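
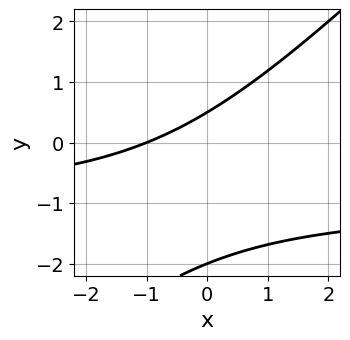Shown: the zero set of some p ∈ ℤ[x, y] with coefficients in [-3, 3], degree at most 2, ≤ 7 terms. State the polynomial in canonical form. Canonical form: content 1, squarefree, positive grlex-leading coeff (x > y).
2*x*y - 2*y^2 + 2*x - 3*y + 2

1. deg p = 2. No degree-1 curve has this shape.
2. Against the integer gridlines: it meets the x-axis at x = -1 (among the integer gridlines); it meets the y-axis at y = -2 (among the integer gridlines).
3. These observations pin down the coefficients.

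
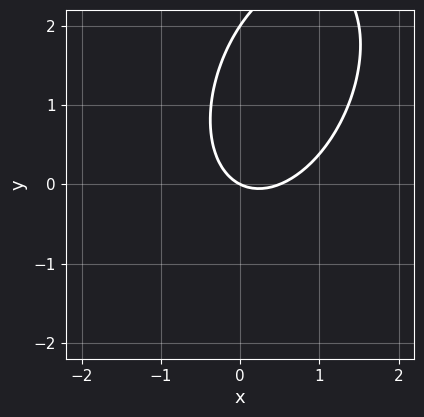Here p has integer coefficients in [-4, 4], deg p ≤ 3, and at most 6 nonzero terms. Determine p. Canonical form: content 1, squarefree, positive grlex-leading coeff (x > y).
1. Degree: no degree-1 curve has this shape, so deg p = 2.
2. From the visible intercepts: among the integer gridlines, it crosses the y-axis at y ∈ {0, 2}; it meets the x-axis at x = 0 (among the integer gridlines).
3. The integer polynomial consistent with all of this is the stated p.

2*x^2 - x*y + y^2 - x - 2*y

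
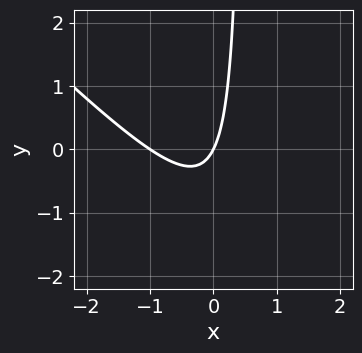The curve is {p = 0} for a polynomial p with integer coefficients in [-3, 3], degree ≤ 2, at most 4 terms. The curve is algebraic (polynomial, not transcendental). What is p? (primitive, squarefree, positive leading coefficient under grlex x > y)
2*x^2 + 2*x*y + 2*x - y

1. deg p = 2. A generic line meets the curve in up to 2 points.
2. Reading off the gridlines: the x-axis gridline crossings are at x ∈ {-1, 0}; it meets the y-axis at y = 0 (among the integer gridlines).
3. Together with the visible shape, these determine p as stated.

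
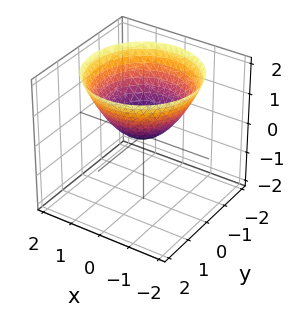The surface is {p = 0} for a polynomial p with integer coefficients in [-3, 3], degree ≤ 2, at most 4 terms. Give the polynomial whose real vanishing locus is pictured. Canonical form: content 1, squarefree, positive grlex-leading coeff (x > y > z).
2*x^2 + 2*y^2 - 3*z

deg p = 2. A paraboloid; a quadric.
By symmetry, every cross-section ⟂ z is a circle, so x, y appear only via x² + y².
From the axis intercepts and sections: it meets the z-axis at z = 0 (among the integer gridlines); a circular section at z = 2 has radius between 1 and 2; it crosses the y-axis at the gridline y = 0; it crosses the x-axis at the gridline x = 0.
Assembling these constraints gives the stated polynomial.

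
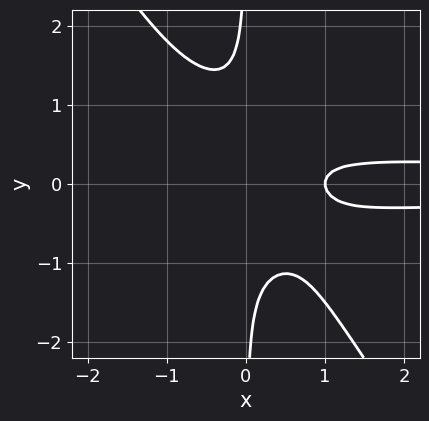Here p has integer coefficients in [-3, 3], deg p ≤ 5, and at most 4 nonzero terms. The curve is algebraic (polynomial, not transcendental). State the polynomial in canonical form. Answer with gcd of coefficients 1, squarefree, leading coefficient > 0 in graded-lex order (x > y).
3*x^2*y^2 + 2*x*y^3 - x + 1

Degree: the shape is more complex than any degree-3 curve, so deg p = 4.
Observable constraints: no y-intercept at any integer in the box; it crosses the x-axis at the gridline x = 1.
Together with the visible shape, these determine p as stated.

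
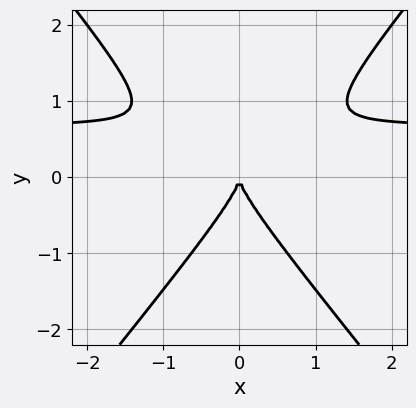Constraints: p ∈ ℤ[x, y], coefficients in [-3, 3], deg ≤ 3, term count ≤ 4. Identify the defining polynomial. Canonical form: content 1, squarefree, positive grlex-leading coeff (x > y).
First, deg p = 3.
Next, symmetries: the x ↦ −x reflection is a symmetry, so x appears only in even powers.
Then, from the visible intercepts: it crosses the y-axis at the gridline y = 0; it meets the x-axis at x = 0 (among the integer gridlines).
Finally, fitting integer coefficients to these (and the overall shape) gives p.

3*x^2*y - 2*y^3 - 2*x^2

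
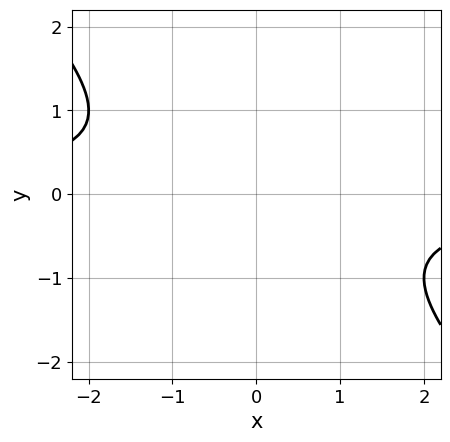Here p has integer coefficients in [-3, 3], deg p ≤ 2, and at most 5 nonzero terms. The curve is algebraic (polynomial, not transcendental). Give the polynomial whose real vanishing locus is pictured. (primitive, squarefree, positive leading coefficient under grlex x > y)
1. deg p = 2. A generic line meets the curve in up to 2 points.
2. Against the integer gridlines: it misses every integer gridline on the y-axis; no x-intercept at any integer in the box.
3. The integer polynomial consistent with all of this is the stated p.

x*y + y^2 + 1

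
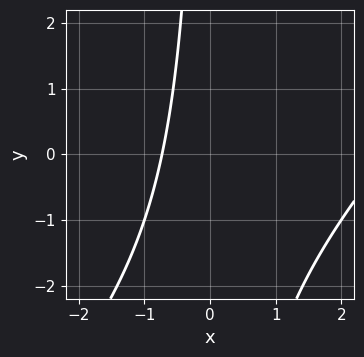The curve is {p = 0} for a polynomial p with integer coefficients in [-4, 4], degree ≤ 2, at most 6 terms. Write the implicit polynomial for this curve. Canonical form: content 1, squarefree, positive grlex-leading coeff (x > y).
The degree is 2 — a generic line meets the curve in up to 2 points.
From the axis intercepts and sections: no y-intercept at any integer in the box.
Putting this together gives p.

x^2 - x*y - 2*x - 2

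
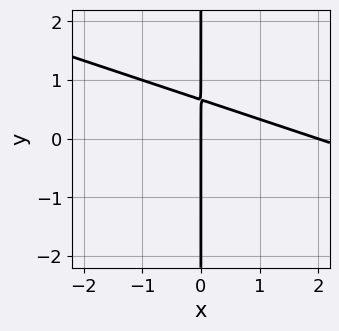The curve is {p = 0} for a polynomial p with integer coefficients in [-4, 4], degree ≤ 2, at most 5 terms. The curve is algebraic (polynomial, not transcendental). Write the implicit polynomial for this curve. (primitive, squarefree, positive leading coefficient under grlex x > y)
x^2 + 3*x*y - 2*x

(a) Degree: a generic line meets the curve in up to 2 points, so deg p = 2.
(b) Reading off the gridlines: the visible y-axis segment lies entirely on the curve; the x-axis gridline crossings are at x ∈ {0, 2}.
(c) Solving for integer coefficients yields p as stated.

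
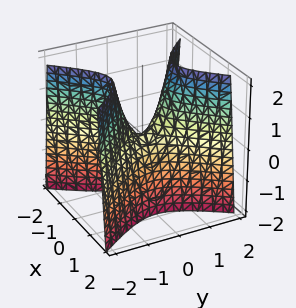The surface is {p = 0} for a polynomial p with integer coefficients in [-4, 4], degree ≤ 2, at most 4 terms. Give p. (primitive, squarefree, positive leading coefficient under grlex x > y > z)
3*x^2 - 2*y^2 + z

First, the degree is 2 — a saddle surface; a quadric.
Then, symmetries: the x ↦ −x reflection is a symmetry, so x appears only in even powers; the y ↦ −y reflection is a symmetry, so y appears only in even powers.
Next, from the axis intercepts and sections: it meets the z-axis at z = 0 (among the integer gridlines); one x-axis crossing is at x = 0.
Finally, matching integer coefficients to the picture gives p.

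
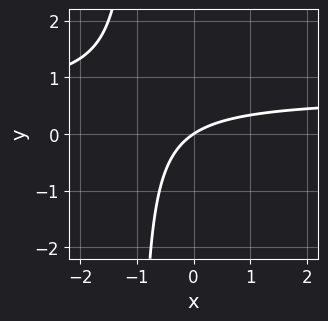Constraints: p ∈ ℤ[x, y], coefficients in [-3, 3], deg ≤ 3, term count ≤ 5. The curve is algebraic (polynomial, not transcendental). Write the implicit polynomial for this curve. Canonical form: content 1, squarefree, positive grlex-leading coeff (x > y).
3*x*y - 2*x + 3*y

1. Degree: a generic line meets the curve in up to 2 points, so deg p = 2.
2. From the visible intercepts: it meets the x-axis at x = 0 (among the integer gridlines); it meets the y-axis at y = 0 (among the integer gridlines).
3. Putting this together gives p.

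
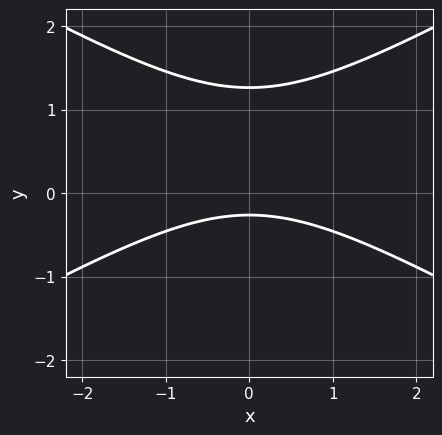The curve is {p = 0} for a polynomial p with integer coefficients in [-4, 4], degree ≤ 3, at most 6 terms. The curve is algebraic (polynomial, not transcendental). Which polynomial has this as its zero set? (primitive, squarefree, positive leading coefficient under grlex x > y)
1. Degree: the shape is more complex than any degree-1 curve, so deg p = 2.
2. Symmetries: the x ↦ −x reflection is a symmetry, so x appears only in even powers.
3. Reading off the gridlines: the curve avoids every integer x-axis point in the box.
4. Putting this together gives p.

x^2 - 3*y^2 + 3*y + 1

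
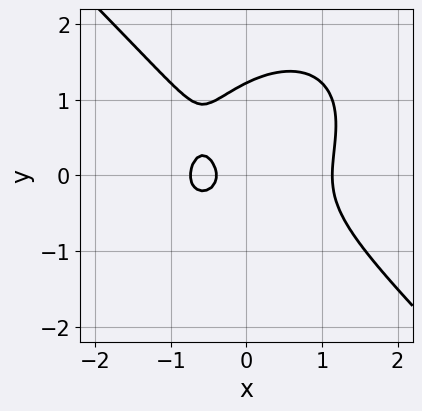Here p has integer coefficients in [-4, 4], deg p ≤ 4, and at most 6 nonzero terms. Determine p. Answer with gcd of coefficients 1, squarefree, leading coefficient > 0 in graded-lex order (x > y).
3*x^3 + 3*y^3 - 3*y^2 - 3*x - 1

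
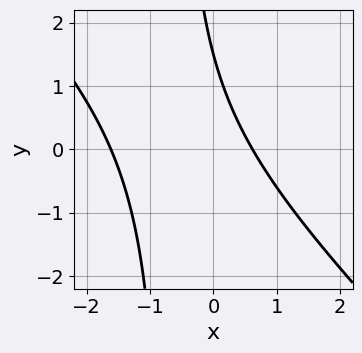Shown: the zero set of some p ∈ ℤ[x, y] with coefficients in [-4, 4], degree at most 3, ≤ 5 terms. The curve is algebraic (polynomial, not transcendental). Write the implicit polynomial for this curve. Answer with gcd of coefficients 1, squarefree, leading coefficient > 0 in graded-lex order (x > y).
3*x^2 + 3*x*y + 3*x + 2*y - 3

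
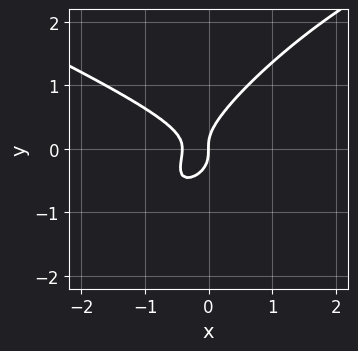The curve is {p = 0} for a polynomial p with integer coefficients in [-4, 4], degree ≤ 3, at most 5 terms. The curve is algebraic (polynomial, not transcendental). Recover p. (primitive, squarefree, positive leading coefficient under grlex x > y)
x^3 - 3*x*y^2 + 3*y^3 - 2*x^2 - x

(a) Degree: the shape is more complex than any degree-2 curve, so deg p = 3.
(b) Against the integer gridlines: it crosses the x-axis at the gridline x = 0; it meets the y-axis at y = 0 (among the integer gridlines).
(c) Fitting integer coefficients to these (and the overall shape) gives p.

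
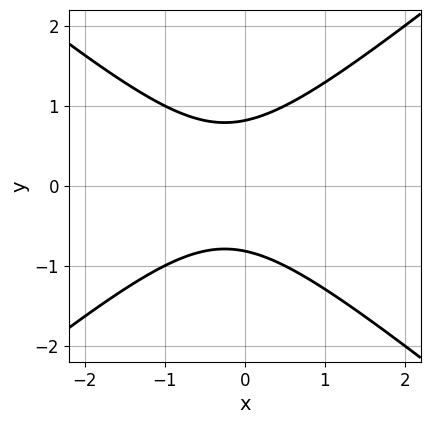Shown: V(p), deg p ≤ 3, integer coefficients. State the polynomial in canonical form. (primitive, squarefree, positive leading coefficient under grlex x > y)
2*x^2 - 3*y^2 + x + 2

Degree: no degree-1 curve has this shape, so deg p = 2.
Symmetries: the y ↦ −y reflection is a symmetry, so y appears only in even powers.
From the visible intercepts: the curve avoids every integer x-axis point in the box.
These observations pin down the coefficients.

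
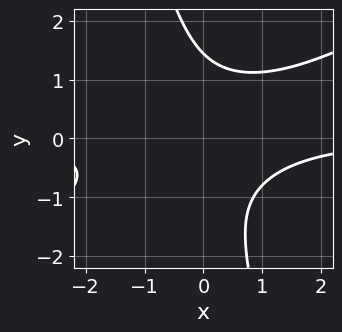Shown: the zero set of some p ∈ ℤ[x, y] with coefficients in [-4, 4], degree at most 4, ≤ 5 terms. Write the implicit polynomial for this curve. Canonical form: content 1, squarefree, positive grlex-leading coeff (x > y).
2*x^2*y - 3*x*y^2 - y^3 + 3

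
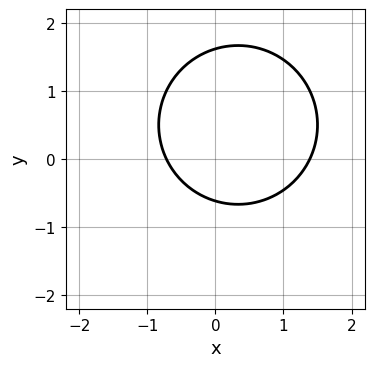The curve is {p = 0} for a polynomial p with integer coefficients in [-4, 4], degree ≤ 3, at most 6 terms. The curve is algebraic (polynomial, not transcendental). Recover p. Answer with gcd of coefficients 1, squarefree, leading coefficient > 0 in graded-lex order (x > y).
First, degree: a generic line meets the curve in up to 2 points, so deg p = 2.
Finally, matching integer coefficients to the picture gives p.

3*x^2 + 3*y^2 - 2*x - 3*y - 3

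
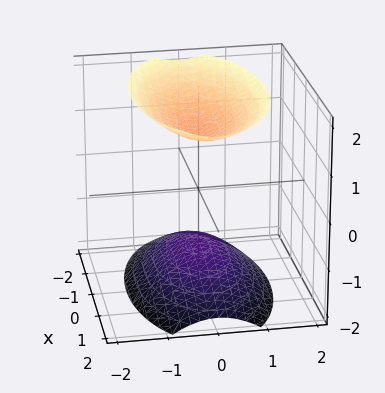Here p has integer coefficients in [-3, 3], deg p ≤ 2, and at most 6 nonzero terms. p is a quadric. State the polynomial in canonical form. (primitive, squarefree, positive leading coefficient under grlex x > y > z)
1. There are 2 components.
2. Degree: two separate bowl-shaped sheets opening away from each other; a quadric, so deg p = 2.
3. Symmetries: mirror symmetry x ↦ −x ⇒ only even powers of x; mirror symmetry z ↦ −z ⇒ only even powers of z; the y ↦ −y reflection is a symmetry, so y appears only in even powers.
4. From the visible intercepts: no y-intercept at any integer in the box; it misses every integer gridline on the x-axis.
5. Together with the visible shape, these determine p as stated.

x^2 + 3*y^2 - 2*z^2 + 3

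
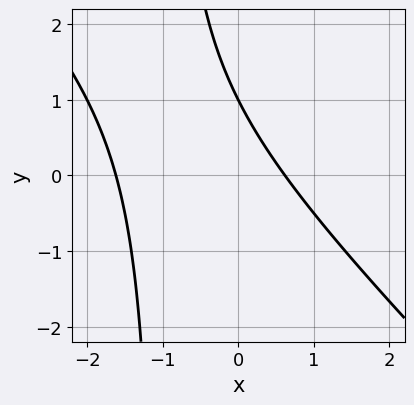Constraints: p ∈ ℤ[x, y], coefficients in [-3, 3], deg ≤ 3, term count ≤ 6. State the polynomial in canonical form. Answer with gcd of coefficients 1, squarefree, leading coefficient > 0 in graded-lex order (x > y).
x^2 + x*y + x + y - 1

1. Degree: a generic line meets the curve in up to 2 points, so deg p = 2.
2. From the visible intercepts: it crosses the y-axis at the gridline y = 1.
3. Fitting integer coefficients to these (and the overall shape) gives p.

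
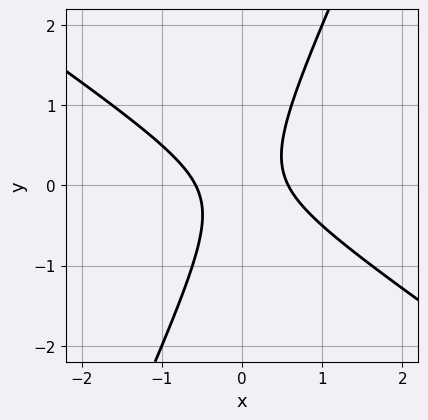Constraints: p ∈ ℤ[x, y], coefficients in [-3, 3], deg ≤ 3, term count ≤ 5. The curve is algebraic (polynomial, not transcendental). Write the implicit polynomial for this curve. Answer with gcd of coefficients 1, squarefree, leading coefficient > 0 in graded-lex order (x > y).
3*x^2 + 3*x*y - 2*y^2 - 1

1. The degree is 2 — no degree-1 curve has this shape.
2. Checking where it meets the axes: it misses every integer gridline on the y-axis.
3. Assembling these constraints gives the stated polynomial.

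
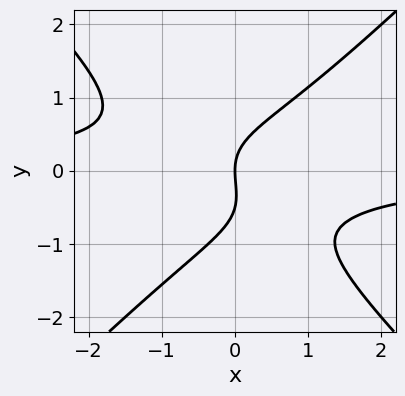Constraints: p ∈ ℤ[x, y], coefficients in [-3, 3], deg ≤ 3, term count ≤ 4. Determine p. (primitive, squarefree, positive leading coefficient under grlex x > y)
2*x^2*y - 2*y^3 - y^2 + 2*x

1. The degree is 3 — a generic line meets the curve in up to 3 points.
2. Against the integer gridlines: it crosses the x-axis at the gridline x = 0; it crosses the y-axis at the gridline y = 0.
3. The integer polynomial consistent with all of this is the stated p.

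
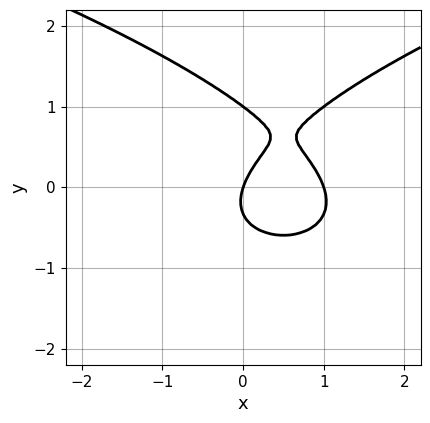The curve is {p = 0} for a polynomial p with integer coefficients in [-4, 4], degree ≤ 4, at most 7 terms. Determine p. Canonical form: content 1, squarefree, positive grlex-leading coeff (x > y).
3*y^3 - 3*x^2 - 2*y^2 + 3*x - y

First, degree: the shape is more complex than any degree-2 curve, so deg p = 3.
Then, against the integer gridlines: the y-axis gridline crossings are at y ∈ {0, 1}; among the integer gridlines, it crosses the x-axis at x ∈ {0, 1}.
Finally, these observations pin down the coefficients.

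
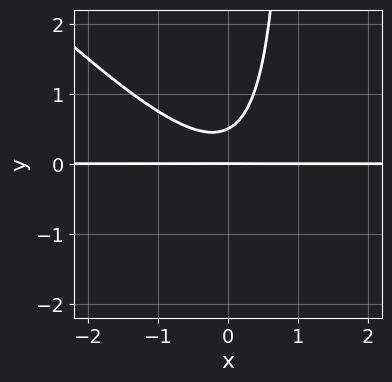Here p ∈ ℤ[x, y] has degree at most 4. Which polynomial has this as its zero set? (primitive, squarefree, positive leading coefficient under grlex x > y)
2*x^2*y + 2*x*y^2 - 2*y^2 + y

The degree is 3 — no degree-2 curve has this shape.
Checking where it meets the axes: the visible x-axis segment lies entirely on the curve; it crosses the y-axis at the gridline y = 0.
Together with the visible shape, these determine p as stated.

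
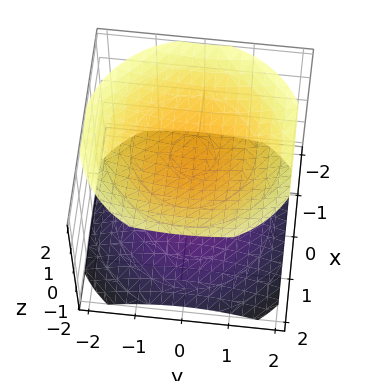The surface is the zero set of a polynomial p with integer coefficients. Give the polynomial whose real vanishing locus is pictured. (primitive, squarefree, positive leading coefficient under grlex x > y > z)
x^2 + y^2 - 2*z^2 + 3

I count 2 distinct pieces. They look like related sheets of one shape, so recover p as a whole.
Degree: two sheets facing apart; a quadric, so deg p = 2.
Symmetry: the surface is invariant under rotation about z: p = q(x² + y², z); it's symmetric under z → −z, forcing even powers of z.
Checking where it meets the axes: the surface avoids every integer x-axis point in the box; no y-intercept at any integer in the box.
Together with the visible shape, these determine p as stated.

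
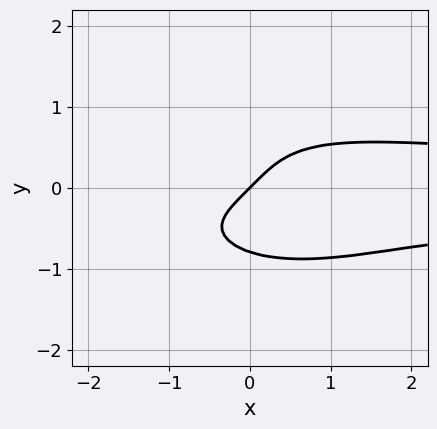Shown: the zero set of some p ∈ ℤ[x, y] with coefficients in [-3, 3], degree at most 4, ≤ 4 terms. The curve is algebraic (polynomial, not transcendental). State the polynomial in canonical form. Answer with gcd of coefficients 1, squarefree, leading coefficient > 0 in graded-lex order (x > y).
(a) deg p = 4. No degree-3 curve has this shape.
(b) From the axis intercepts and sections: it crosses the x-axis at the gridline x = 0; it crosses the y-axis at the gridline y = 0.
(c) These observations pin down the coefficients.

x^2*y^2 + 2*y^4 - x + y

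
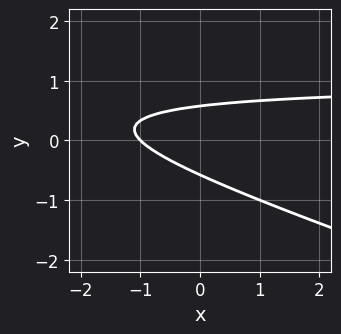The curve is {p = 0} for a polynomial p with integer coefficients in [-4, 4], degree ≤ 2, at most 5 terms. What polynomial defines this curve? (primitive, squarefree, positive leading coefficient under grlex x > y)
x*y + 3*y^2 - x - 1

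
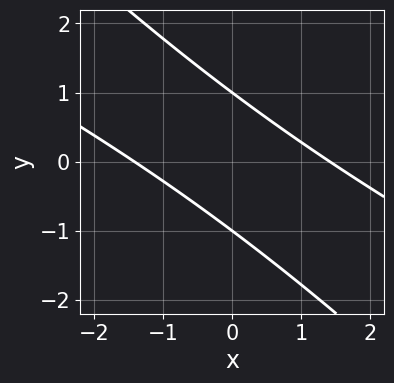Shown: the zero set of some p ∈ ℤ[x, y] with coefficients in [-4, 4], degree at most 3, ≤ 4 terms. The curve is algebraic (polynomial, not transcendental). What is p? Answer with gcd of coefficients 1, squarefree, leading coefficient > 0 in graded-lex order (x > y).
x^2 + 3*x*y + 2*y^2 - 2

First, degree: a generic line meets the curve in up to 2 points, so deg p = 2.
Next, reading off the gridlines: the y-axis gridline crossings are at y ∈ {-1, 1}.
Finally, putting this together gives p.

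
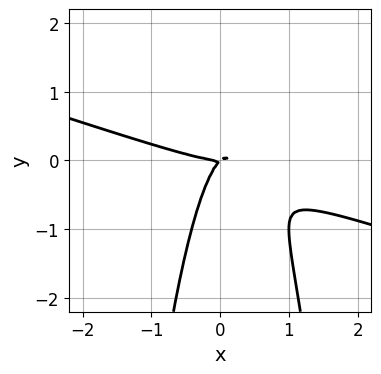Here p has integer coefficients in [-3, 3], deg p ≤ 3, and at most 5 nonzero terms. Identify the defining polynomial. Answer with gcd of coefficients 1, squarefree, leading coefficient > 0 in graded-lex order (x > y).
First, deg p = 3. The shape is more complex than any degree-2 curve.
Then, checking where it meets the axes: it crosses the y-axis at the gridline y = 0; one x-axis crossing is at x = 0.
Finally, together with the visible shape, these determine p as stated.

x^3 + 3*x^2*y - x*y + y^2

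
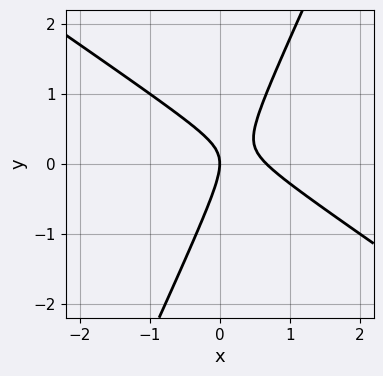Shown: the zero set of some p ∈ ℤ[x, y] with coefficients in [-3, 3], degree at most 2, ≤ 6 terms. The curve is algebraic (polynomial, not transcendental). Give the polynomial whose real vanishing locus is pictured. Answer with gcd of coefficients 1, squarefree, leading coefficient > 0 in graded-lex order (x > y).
3*x^2 + 3*x*y - 2*y^2 - 2*x

deg p = 2. A generic line meets the curve in up to 2 points.
Reading off the gridlines: it meets the x-axis at x = 0 (among the integer gridlines); it crosses the y-axis at the gridline y = 0.
Matching integer coefficients to the picture gives p.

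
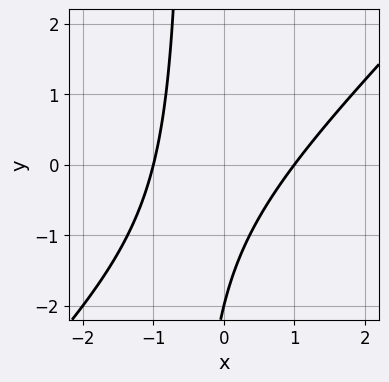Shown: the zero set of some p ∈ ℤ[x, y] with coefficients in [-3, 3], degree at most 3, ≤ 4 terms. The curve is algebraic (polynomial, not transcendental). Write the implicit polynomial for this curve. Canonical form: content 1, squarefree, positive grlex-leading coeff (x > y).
2*x^2 - 2*x*y - y - 2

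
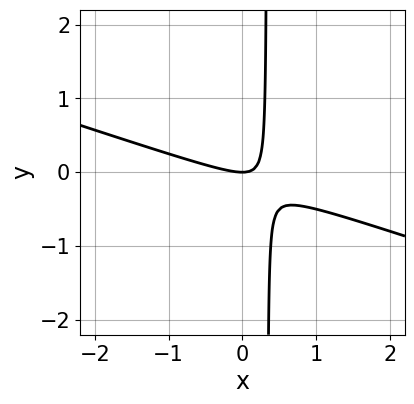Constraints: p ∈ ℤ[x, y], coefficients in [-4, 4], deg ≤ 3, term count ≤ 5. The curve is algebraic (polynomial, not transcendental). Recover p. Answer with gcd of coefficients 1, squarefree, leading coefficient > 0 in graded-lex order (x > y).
x^2 + 3*x*y - y

First, degree: no degree-1 curve has this shape, so deg p = 2.
Then, observable constraints: it crosses the x-axis at the gridline x = 0; it meets the y-axis at y = 0 (among the integer gridlines).
Finally, fitting integer coefficients to these (and the overall shape) gives p.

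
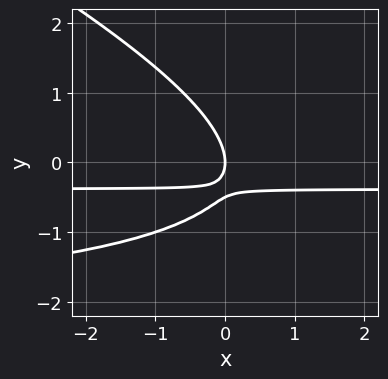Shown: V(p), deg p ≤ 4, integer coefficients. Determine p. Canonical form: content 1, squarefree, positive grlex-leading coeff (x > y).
x*y^2 + 2*y^3 + 3*x*y + y^2 + x

deg p = 3. No degree-2 curve has this shape.
Reading off the gridlines: it meets the x-axis at x = 0 (among the integer gridlines); it crosses the y-axis at the gridline y = 0.
The integer polynomial consistent with all of this is the stated p.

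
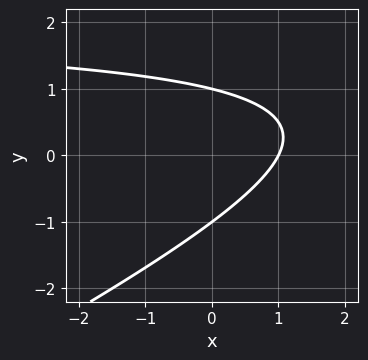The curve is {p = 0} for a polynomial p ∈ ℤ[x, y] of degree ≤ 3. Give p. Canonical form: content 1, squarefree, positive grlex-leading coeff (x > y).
(a) Degree: a generic line meets the curve in up to 2 points, so deg p = 2.
(b) Checking where it meets the axes: one x-axis crossing is at x = 1; the y-axis gridline crossings are at y ∈ {-1, 1}.
(c) Matching integer coefficients to the picture gives p.

x*y - 2*y^2 - 2*x + 2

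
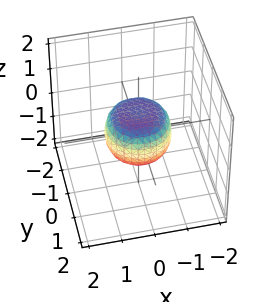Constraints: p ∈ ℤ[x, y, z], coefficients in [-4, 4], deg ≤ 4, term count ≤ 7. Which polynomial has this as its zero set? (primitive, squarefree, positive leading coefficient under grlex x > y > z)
(a) Degree: no degree-3 surface has this shape, so deg p = 4.
(b) Symmetry: the surface is invariant under rotation about z: p = q(x² + y², z).
(c) Reading off the gridlines: among the integer gridlines, it crosses the x-axis at x ∈ {-1, 1}; among the integer gridlines, it crosses the y-axis at y ∈ {-1, 1}; a circular section at z = 0 has radius exactly 1.
(d) Matching integer coefficients to the picture gives p.

2*x^4 + 4*x^2*y^2 + 2*y^4 - x^2 - y^2 + 2*z^2 - 1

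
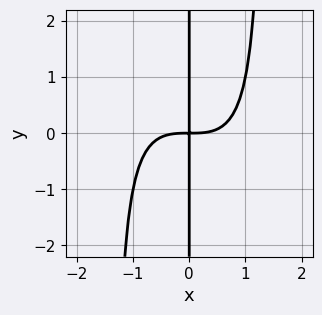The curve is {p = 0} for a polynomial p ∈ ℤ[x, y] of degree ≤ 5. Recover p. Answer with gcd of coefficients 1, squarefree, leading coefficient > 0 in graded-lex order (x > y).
x^4 + x^3*y - 2*x*y

First, degree: no degree-3 curve has this shape, so deg p = 4.
Then, against the integer gridlines: the visible y-axis segment lies entirely on the curve.
Finally, matching integer coefficients to the picture gives p.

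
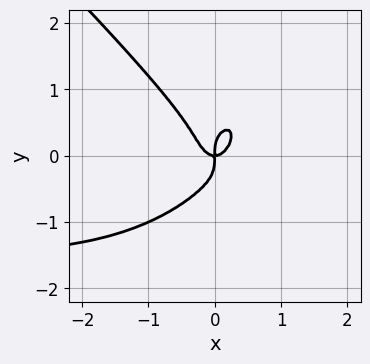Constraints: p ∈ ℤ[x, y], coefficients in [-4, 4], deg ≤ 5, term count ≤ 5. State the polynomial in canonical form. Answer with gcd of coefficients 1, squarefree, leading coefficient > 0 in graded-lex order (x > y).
(a) Degree: a generic line meets the curve in up to 4 points, so deg p = 4.
(b) Reading off the gridlines: one x-axis crossing is at x = 0; one y-axis crossing is at y = 0.
(c) The integer polynomial consistent with all of this is the stated p.

2*x^3*y + 2*y^4 + 3*x^3 - x*y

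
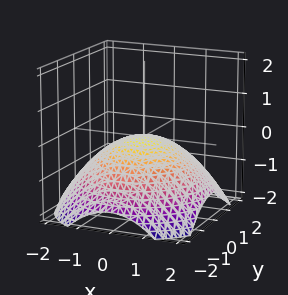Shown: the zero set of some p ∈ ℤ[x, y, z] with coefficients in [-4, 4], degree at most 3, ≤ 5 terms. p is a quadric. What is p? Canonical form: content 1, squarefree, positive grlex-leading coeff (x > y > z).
1. Degree: a paraboloid; a quadric, so deg p = 2.
2. Symmetries: the surface is invariant under rotation about z: p = q(x² + y², z).
3. Observable constraints: it meets the z-axis at z = 0 (among the integer gridlines); it meets the y-axis at y = 0 (among the integer gridlines).
4. Together with the visible shape, these determine p as stated.

x^2 + y^2 + 3*z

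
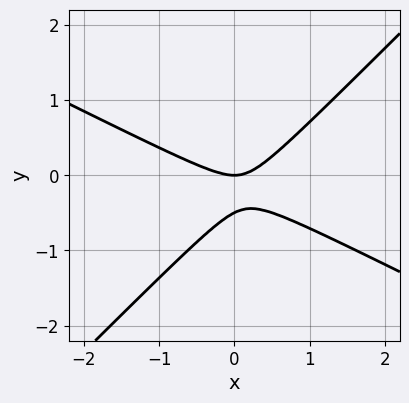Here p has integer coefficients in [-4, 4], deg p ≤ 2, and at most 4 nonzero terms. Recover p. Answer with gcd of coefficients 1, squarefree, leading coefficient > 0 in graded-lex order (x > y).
x^2 + x*y - 2*y^2 - y

Degree: a generic line meets the curve in up to 2 points, so deg p = 2.
Against the integer gridlines: one y-axis crossing is at y = 0; one x-axis crossing is at x = 0.
Solving for integer coefficients yields p as stated.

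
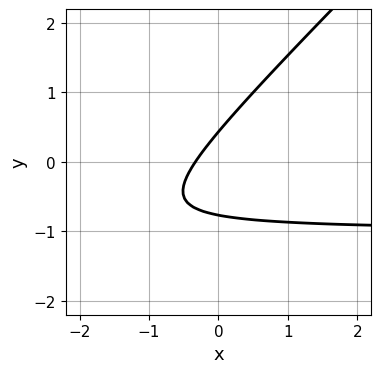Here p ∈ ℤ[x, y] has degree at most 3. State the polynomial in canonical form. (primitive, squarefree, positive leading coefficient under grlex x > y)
1. Degree: the shape is more complex than any degree-1 curve, so deg p = 2.
2. The integer polynomial consistent with all of this is the stated p.

3*x*y - 3*y^2 + 3*x - y + 1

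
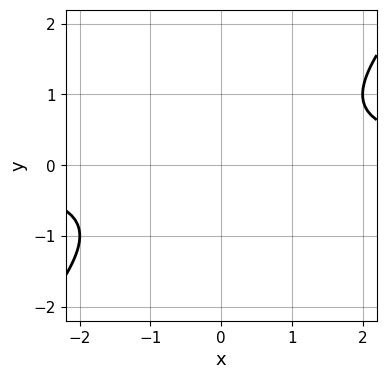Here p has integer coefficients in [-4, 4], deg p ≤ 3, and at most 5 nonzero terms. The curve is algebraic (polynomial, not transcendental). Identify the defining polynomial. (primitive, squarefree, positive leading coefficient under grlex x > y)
First, deg p = 2. The shape is more complex than any degree-1 curve.
Then, from the axis intercepts and sections: no y-intercept at any integer in the box; the curve avoids every integer x-axis point in the box.
Finally, the integer polynomial consistent with all of this is the stated p.

x*y - y^2 - 1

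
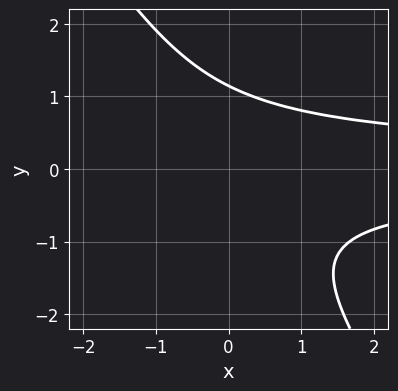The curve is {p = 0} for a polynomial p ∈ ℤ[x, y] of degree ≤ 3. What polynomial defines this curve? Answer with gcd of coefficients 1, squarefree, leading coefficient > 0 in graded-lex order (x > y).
3*x*y^2 + 2*y^3 - 3

Degree: the shape is more complex than any degree-2 curve, so deg p = 3.
Checking where it meets the axes: the curve avoids every integer x-axis point in the box.
Putting this together gives p.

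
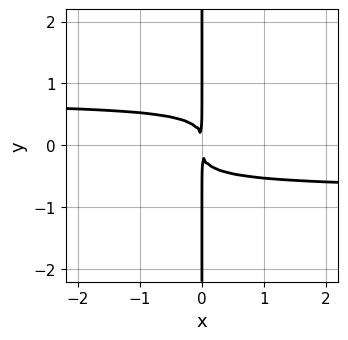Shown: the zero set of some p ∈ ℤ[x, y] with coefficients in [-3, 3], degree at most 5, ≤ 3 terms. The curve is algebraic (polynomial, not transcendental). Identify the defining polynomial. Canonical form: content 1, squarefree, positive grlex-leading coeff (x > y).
(a) The degree is 4 — a generic line meets the curve in up to 4 points.
(b) From the visible intercepts: every point of the y-axis in the box is on the curve.
(c) The integer polynomial consistent with all of this is the stated p.

2*x^2*y^2 - 3*x*y^3 - x^2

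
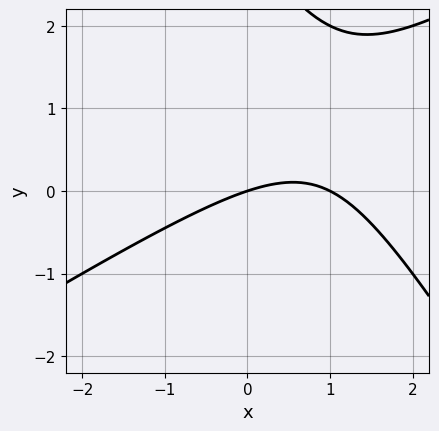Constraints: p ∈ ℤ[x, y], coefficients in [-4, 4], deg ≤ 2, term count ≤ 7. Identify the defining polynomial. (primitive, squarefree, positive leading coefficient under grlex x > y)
1. The degree is 2 — no degree-1 curve has this shape.
2. Against the integer gridlines: it meets the y-axis at y = 0 (among the integer gridlines); the x-axis gridline crossings are at x ∈ {0, 1}.
3. Solving for integer coefficients yields p as stated.

x^2 - x*y - y^2 - x + 3*y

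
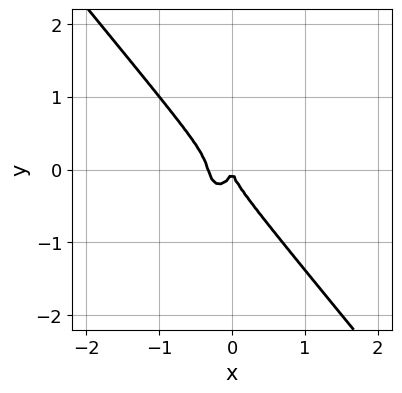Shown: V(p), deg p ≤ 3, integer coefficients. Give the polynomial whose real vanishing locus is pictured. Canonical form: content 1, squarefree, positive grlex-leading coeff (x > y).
3*x^3 + x^2*y + y^3 + x^2

deg p = 3. A generic line meets the curve in up to 3 points.
From the axis intercepts and sections: it meets the y-axis at y = 0 (among the integer gridlines); one x-axis crossing is at x = 0.
These observations pin down the coefficients.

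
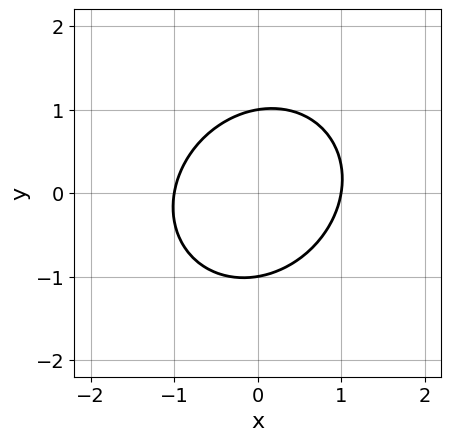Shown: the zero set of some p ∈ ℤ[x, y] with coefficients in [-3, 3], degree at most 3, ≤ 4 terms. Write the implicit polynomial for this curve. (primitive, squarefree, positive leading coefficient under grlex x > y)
The degree is 2 — no degree-1 curve has this shape.
Against the integer gridlines: the x-axis gridline crossings are at x ∈ {-1, 1}; the y-axis gridline crossings are at y ∈ {-1, 1}.
Together with the visible shape, these determine p as stated.

3*x^2 - x*y + 3*y^2 - 3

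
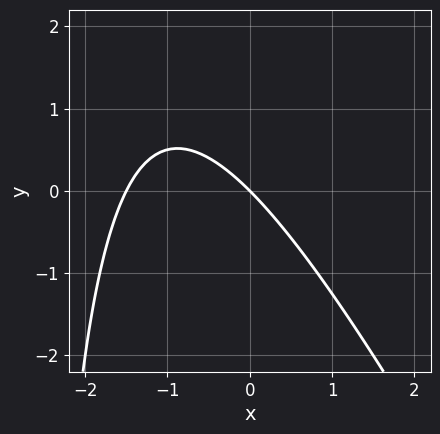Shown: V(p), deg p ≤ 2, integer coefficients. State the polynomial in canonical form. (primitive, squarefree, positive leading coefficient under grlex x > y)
(a) deg p = 2. No degree-1 curve has this shape.
(b) Observable constraints: it crosses the y-axis at the gridline y = 0; one x-axis crossing is at x = 0.
(c) Solving for integer coefficients yields p as stated.

2*x^2 + x*y + 3*x + 3*y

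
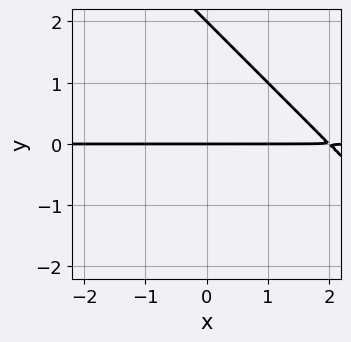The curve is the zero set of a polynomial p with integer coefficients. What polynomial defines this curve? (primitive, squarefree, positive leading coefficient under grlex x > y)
1. deg p = 2.
2. Checking where it meets the axes: among the integer gridlines, it crosses the y-axis at y ∈ {0, 2}; the visible x-axis segment lies entirely on the curve.
3. Solving for integer coefficients yields p as stated.

x*y + y^2 - 2*y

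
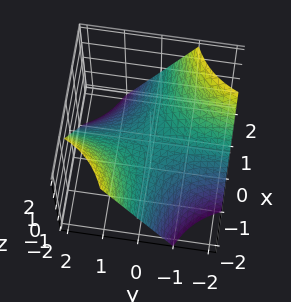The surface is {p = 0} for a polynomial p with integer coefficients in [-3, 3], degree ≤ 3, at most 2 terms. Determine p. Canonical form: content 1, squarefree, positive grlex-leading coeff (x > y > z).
x*y + z

(a) Degree: a hyperbolic paraboloid; a quadric, so deg p = 2.
(b) From the axis intercepts and sections: one z-axis crossing is at z = 0; the visible y-axis segment lies entirely on the surface.
(c) Solving for integer coefficients yields p as stated.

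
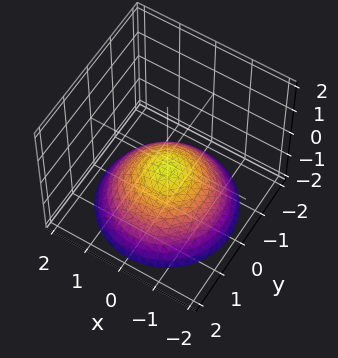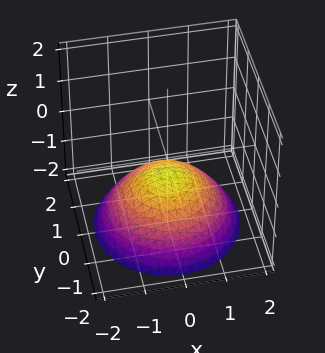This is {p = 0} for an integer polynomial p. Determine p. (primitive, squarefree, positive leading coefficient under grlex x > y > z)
x^2 + y^2 + 2*z + 1

First, degree: no degree-1 surface has this shape, so deg p = 2.
Then, symmetries: every cross-section ⟂ z is a circle, so x, y appear only via x² + y².
Then, checking where it meets the axes: the surface avoids every integer y-axis point in the box; no x-intercept at any integer in the box; a circular section at z = -2 has radius between 1 and 2.
Finally, these observations pin down the coefficients.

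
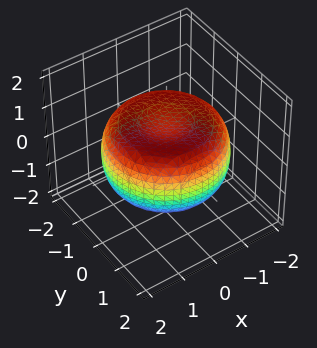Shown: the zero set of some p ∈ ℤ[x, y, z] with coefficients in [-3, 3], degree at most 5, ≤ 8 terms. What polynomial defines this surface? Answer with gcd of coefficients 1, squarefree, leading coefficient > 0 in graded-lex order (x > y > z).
The degree is 4 — no degree-3 surface has this shape.
Symmetries: the surface is invariant under rotation about z: p = q(x² + y², z).
Observable constraints: a circular section at z = -1 has radius exactly 1.
These observations pin down the coefficients.

x^4 + 2*x^2*y^2 + y^4 - 2*x^2 - 2*y^2 + 3*z^2 - 2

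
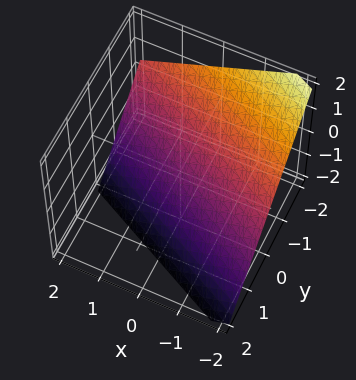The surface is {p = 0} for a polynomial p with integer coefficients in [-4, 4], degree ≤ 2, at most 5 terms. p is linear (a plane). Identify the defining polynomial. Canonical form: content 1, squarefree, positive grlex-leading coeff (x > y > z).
1. The degree is 1 — every cross-section is a straight line — this is a plane.
2. Against the integer gridlines: it crosses the y-axis at the gridline y = -1; it meets the z-axis at z = -1 (among the integer gridlines).
3. The integer polynomial consistent with all of this is the stated p.

x + 2*y + 2*z + 2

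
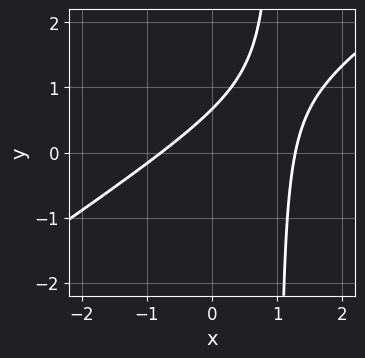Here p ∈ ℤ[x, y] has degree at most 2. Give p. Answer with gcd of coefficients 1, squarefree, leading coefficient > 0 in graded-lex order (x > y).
(a) The degree is 2 — a generic line meets the curve in up to 2 points.
(b) Matching integer coefficients to the picture gives p.

2*x^2 - 3*x*y - x + 3*y - 2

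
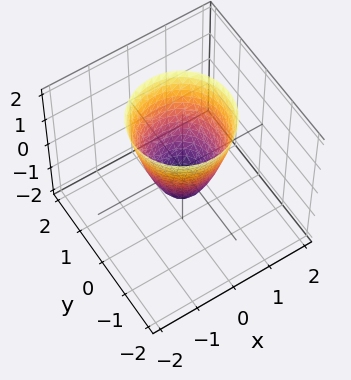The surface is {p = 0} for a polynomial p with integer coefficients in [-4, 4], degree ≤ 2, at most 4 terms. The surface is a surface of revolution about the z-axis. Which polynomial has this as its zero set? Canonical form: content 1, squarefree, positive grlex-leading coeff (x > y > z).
2*x^2 + 2*y^2 - z - 1

(a) The degree is 2 — no degree-1 surface has this shape.
(b) Symmetries: rotational symmetry about the z-axis ⇒ p depends on x, y only through x² + y².
(c) Reading off the gridlines: it crosses the z-axis at the gridline z = -1; a circular section at z = 1 has radius exactly 1.
(d) Putting this together gives p.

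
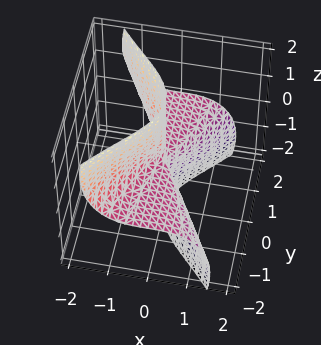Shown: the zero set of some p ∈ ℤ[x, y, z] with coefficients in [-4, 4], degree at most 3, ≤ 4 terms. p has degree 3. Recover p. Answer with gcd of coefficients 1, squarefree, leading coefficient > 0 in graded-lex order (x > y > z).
First, degree: no degree-2 surface has this shape, so deg p = 3.
Then, from the axis intercepts and sections: the visible y-axis segment lies entirely on the surface; every point of the z-axis in the box is on the surface; it meets the x-axis at x = 0 (among the integer gridlines).
Finally, matching integer coefficients to the picture gives p.

x^3 + x*z^2 + y^2*z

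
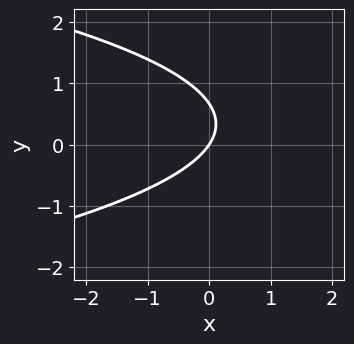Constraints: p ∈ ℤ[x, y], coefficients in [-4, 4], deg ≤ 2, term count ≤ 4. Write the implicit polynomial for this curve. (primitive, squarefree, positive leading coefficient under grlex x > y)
3*y^2 + 3*x - 2*y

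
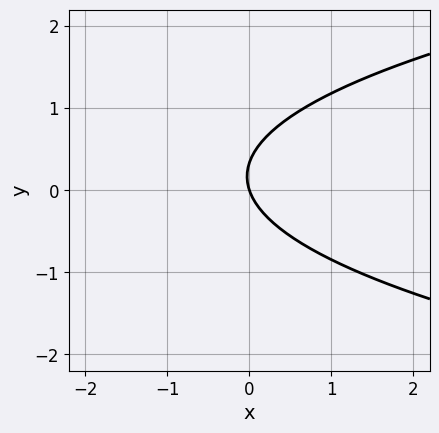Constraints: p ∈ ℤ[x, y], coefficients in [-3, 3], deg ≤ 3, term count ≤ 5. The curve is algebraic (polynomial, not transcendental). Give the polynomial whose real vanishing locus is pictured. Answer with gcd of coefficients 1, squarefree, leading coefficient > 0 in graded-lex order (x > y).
3*y^2 - 3*x - y

(a) Degree: no degree-1 curve has this shape, so deg p = 2.
(b) Reading off the gridlines: it crosses the x-axis at the gridline x = 0; it crosses the y-axis at the gridline y = 0.
(c) These observations pin down the coefficients.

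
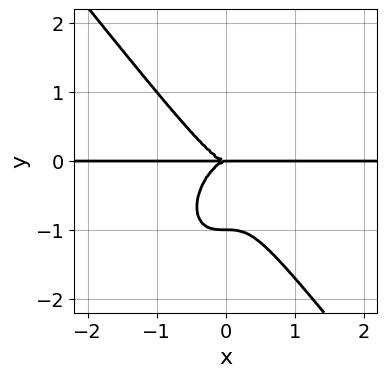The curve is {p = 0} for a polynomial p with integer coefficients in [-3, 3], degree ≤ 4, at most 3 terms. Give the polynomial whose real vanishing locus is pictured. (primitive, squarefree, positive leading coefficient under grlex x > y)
2*x^3*y + y^4 + y^3

(a) deg p = 4.
(b) From the visible intercepts: the y-axis gridline crossings are at y ∈ {-1, 0}; the visible x-axis segment lies entirely on the curve.
(c) These observations pin down the coefficients.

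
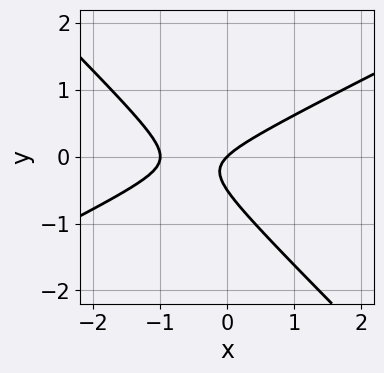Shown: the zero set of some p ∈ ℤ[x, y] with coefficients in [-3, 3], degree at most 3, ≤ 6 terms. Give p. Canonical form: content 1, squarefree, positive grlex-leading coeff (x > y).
x^2 - x*y - 2*y^2 + x - y

(a) Degree: no degree-1 curve has this shape, so deg p = 2.
(b) Observable constraints: the x-axis gridline crossings are at x ∈ {-1, 0}; one y-axis crossing is at y = 0.
(c) Together with the visible shape, these determine p as stated.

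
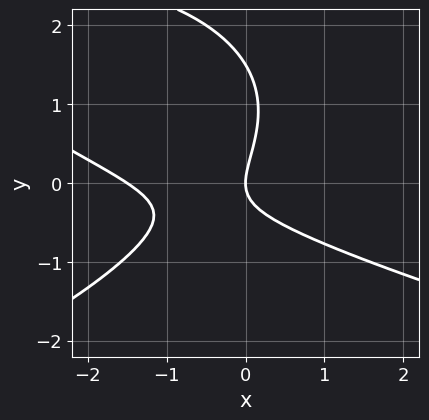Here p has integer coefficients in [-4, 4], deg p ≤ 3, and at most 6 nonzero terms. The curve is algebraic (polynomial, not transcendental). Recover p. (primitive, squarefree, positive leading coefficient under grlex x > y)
2*y^3 + 2*x^2 + 3*x*y - 3*y^2 + 3*x

The degree is 3 — the shape is more complex than any degree-2 curve.
Checking where it meets the axes: it crosses the y-axis at the gridline y = 0; it crosses the x-axis at the gridline x = 0.
Assembling these constraints gives the stated polynomial.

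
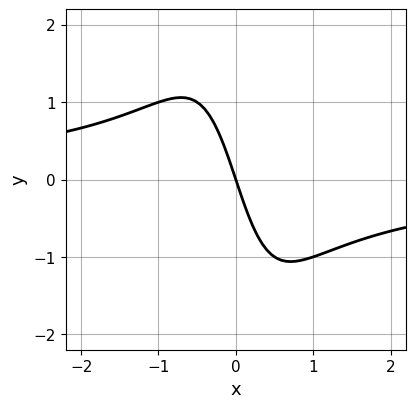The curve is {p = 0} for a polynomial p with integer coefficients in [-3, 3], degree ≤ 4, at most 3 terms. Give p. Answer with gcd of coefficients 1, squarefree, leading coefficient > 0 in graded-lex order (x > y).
2*x^2*y + 3*x + y

The degree is 3 — no degree-2 curve has this shape.
Against the integer gridlines: it crosses the x-axis at the gridline x = 0; one y-axis crossing is at y = 0.
These observations pin down the coefficients.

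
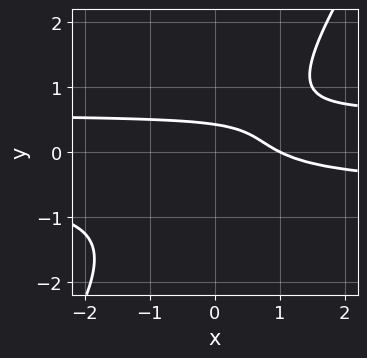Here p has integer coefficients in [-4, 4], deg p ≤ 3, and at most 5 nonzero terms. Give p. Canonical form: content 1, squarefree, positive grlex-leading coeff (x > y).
3*x*y^2 - 2*y^3 - x - 2*y + 1

(a) deg p = 3. No degree-2 curve has this shape.
(b) Checking where it meets the axes: it meets the x-axis at x = 1 (among the integer gridlines).
(c) These observations pin down the coefficients.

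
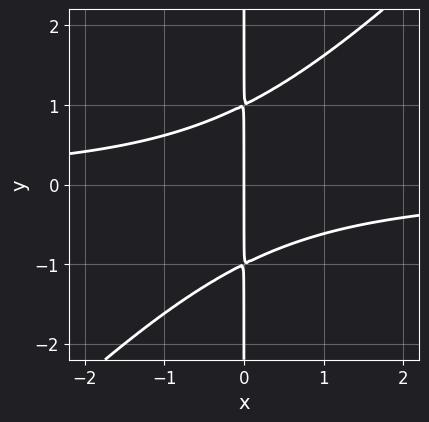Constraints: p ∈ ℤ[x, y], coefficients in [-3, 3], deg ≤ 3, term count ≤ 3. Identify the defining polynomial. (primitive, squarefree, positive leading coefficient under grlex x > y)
1. Degree: a generic line meets the curve in up to 3 points, so deg p = 3.
2. From the visible intercepts: one x-axis crossing is at x = 0; the visible y-axis segment lies entirely on the curve.
3. Together with the visible shape, these determine p as stated.

x^2*y - x*y^2 + x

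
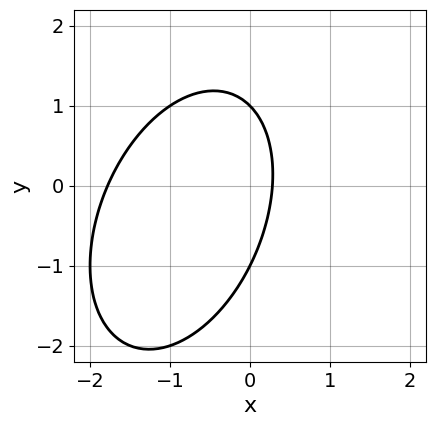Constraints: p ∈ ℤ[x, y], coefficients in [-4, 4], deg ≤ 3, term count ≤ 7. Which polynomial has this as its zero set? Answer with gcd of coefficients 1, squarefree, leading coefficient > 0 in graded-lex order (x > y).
Degree: no degree-1 curve has this shape, so deg p = 2.
Reading off the gridlines: the y-axis gridline crossings are at y ∈ {-1, 1}.
Putting this together gives p.

2*x^2 - x*y + y^2 + 3*x - 1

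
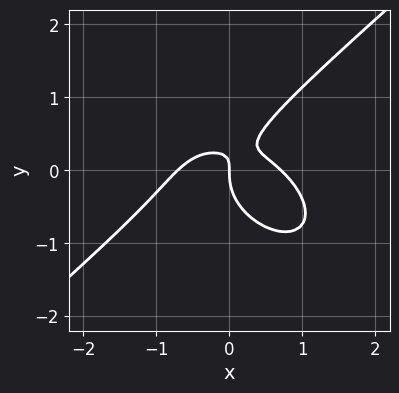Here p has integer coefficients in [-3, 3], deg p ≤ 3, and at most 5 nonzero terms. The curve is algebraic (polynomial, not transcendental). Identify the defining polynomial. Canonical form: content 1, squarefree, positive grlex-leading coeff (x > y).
First, degree: no degree-2 curve has this shape, so deg p = 3.
Next, observable constraints: it meets the x-axis at x = 0 (among the integer gridlines); it crosses the y-axis at the gridline y = 0.
Finally, solving for integer coefficients yields p as stated.

2*x^3 - 3*y^3 + 3*x*y - x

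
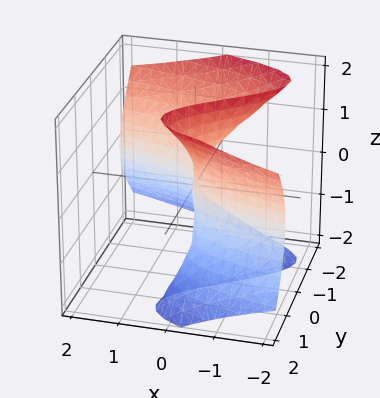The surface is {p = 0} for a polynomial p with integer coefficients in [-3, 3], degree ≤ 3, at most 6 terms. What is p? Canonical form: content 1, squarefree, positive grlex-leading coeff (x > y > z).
(a) deg p = 3.
(b) Against the integer gridlines: it crosses the z-axis at the gridline z = 0; it meets the y-axis at y = 0 (among the integer gridlines); it crosses the x-axis at the gridline x = 0.
(c) These observations pin down the coefficients.

x*z^2 + 2*y^3 - 2*y*z^2 + z^2 + 2*x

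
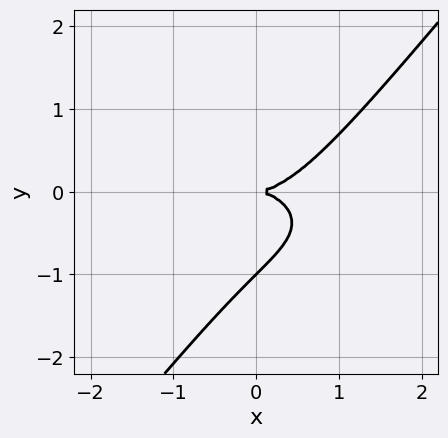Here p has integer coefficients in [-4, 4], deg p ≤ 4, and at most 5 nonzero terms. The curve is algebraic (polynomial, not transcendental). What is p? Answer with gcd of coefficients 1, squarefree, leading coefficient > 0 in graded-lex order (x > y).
x^3 + 3*x*y^2 - 3*y^3 - 3*y^2

(a) The degree is 3 — a generic line meets the curve in up to 3 points.
(b) Reading off the gridlines: it meets the x-axis at x = 0 (among the integer gridlines); among the integer gridlines, it crosses the y-axis at y ∈ {-1, 0}.
(c) These observations pin down the coefficients.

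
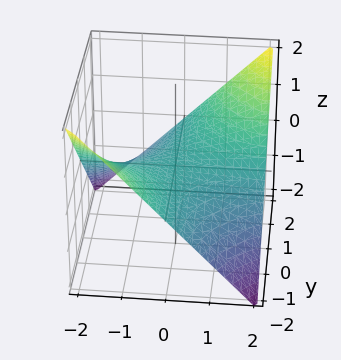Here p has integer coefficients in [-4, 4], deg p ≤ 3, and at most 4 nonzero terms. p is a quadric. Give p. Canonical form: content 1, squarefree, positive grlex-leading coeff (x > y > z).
x*y - 2*z

(a) The degree is 2 — a hyperbolic paraboloid; a quadric.
(b) From the visible intercepts: it meets the z-axis at z = 0 (among the integer gridlines); the visible y-axis segment lies entirely on the surface.
(c) Fitting integer coefficients to these (and the overall shape) gives p. Check: (1, 0, 0) on the x-axis lies on the surface, and p(1, 0, 0) = 0. ✓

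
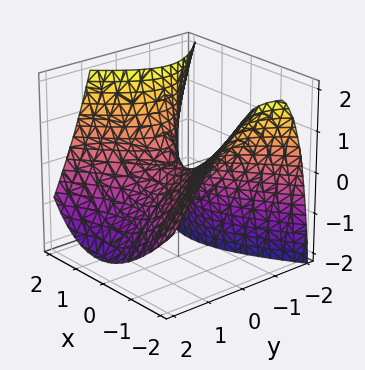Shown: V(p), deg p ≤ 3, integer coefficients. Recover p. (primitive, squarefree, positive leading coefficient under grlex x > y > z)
1. deg p = 2. No degree-1 surface has this shape.
2. Checking where it meets the axes: it crosses the z-axis at the gridline z = 0; it crosses the x-axis at the gridline x = 0.
3. Fitting integer coefficients to these (and the overall shape) gives p.

2*x^2 + x*z - 3*y^2 - 2*y*z - 3*z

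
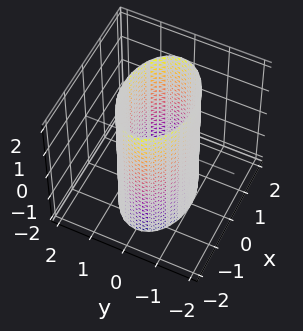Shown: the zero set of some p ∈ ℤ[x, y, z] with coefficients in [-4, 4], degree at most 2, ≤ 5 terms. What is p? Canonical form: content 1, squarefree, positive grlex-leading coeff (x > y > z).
x^2 + 2*y^2 - 2

First, deg p = 2. Constant cross-section along one axis; a quadric.
Next, symmetries: mirror symmetry x ↦ −x ⇒ only even powers of x; it's symmetric under z → −z, forcing even powers of z; the y ↦ −y reflection is a symmetry, so y appears only in even powers.
Then, against the integer gridlines: no z-intercept at any integer in the box; the y-axis gridline crossings are at y ∈ {-1, 1}.
Finally, matching integer coefficients to the picture gives p.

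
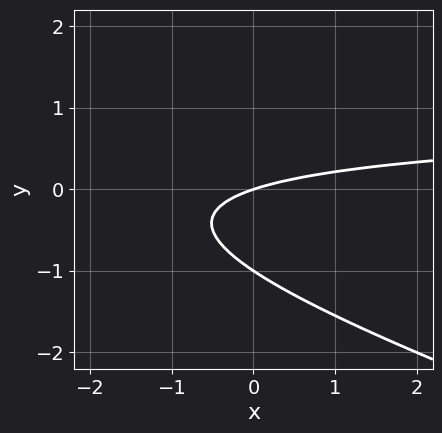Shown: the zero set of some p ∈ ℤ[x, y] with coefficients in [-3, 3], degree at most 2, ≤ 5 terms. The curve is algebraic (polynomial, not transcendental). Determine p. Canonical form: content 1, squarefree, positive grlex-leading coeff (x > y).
x*y + 3*y^2 - x + 3*y

(a) Degree: a generic line meets the curve in up to 2 points, so deg p = 2.
(b) Against the integer gridlines: among the integer gridlines, it crosses the y-axis at y ∈ {-1, 0}; it crosses the x-axis at the gridline x = 0.
(c) These observations pin down the coefficients.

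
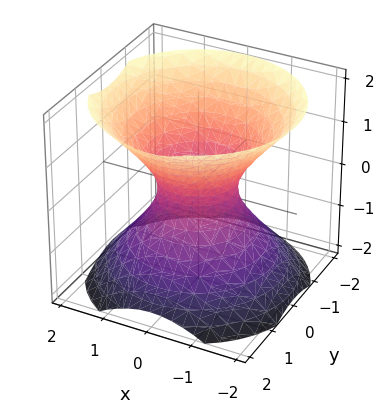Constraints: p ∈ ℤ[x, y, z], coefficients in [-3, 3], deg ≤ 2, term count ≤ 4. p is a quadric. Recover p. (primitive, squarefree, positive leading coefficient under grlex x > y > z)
(a) Degree: an hourglass — one-sheet hyperboloid; a quadric, so deg p = 2.
(b) Symmetries: rotational symmetry about the z-axis ⇒ p depends on x, y only through x² + y²; the z ↦ −z reflection is a symmetry, so z appears only in even powers.
(c) Observable constraints: a circular section at z = 1 has radius between 1 and 2; the surface avoids every integer z-axis point in the box.
(d) Putting this together gives p.

3*x^2 + 3*y^2 - 3*z^2 - 2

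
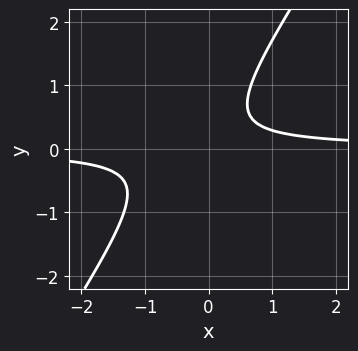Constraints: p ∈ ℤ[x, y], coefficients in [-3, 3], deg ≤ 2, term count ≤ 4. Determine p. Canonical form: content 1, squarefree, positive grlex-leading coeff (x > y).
First, deg p = 2. A generic line meets the curve in up to 2 points.
Then, from the axis intercepts and sections: it misses every integer gridline on the x-axis; it misses every integer gridline on the y-axis.
Finally, these observations pin down the coefficients.

3*x*y - 2*y^2 + y - 1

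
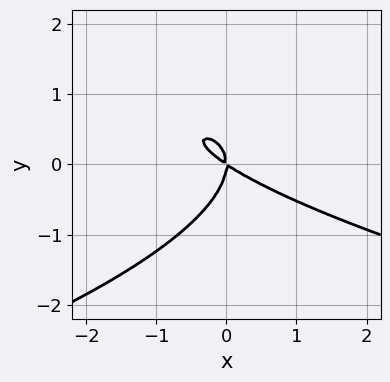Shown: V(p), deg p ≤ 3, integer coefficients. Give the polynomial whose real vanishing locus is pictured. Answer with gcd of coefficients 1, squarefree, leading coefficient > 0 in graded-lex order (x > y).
(a) Degree: no degree-2 curve has this shape, so deg p = 3.
(b) From the visible intercepts: one x-axis crossing is at x = 0; it crosses the y-axis at the gridline y = 0.
(c) Solving for integer coefficients yields p as stated.

3*y^3 + 2*x^2 + 3*x*y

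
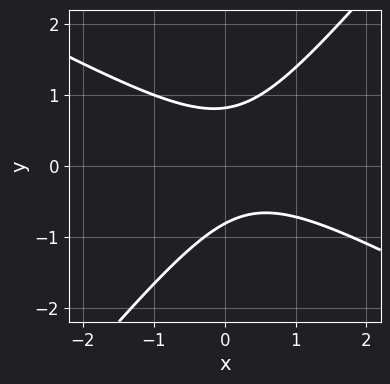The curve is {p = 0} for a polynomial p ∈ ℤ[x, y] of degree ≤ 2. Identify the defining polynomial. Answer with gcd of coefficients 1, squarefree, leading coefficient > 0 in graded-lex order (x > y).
The degree is 2 — a generic line meets the curve in up to 2 points.
Observable constraints: no x-intercept at any integer in the box.
Solving for integer coefficients yields p as stated.

2*x^2 + 2*x*y - 3*y^2 - x + 2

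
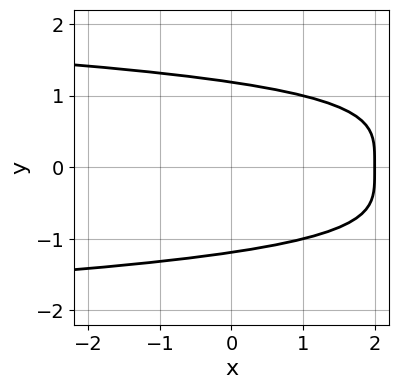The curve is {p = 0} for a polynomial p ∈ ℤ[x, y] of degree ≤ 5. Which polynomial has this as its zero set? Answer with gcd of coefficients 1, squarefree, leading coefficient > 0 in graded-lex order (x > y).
y^4 + x - 2

First, degree: a generic line meets the curve in up to 4 points, so deg p = 4.
Then, symmetries: mirror symmetry y ↦ −y ⇒ only even powers of y.
Then, against the integer gridlines: one x-axis crossing is at x = 2.
Finally, matching integer coefficients to the picture gives p.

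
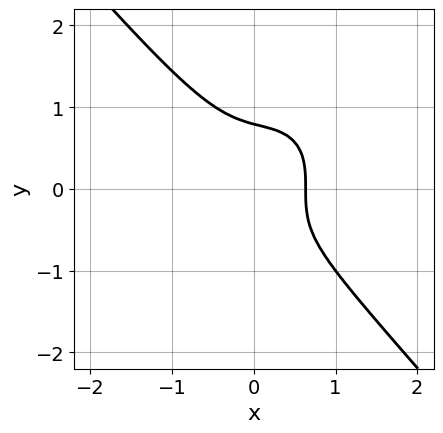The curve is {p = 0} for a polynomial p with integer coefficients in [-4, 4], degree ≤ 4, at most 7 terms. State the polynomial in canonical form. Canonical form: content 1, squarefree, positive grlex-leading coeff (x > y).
First, the degree is 3 — a generic line meets the curve in up to 3 points.
Finally, matching integer coefficients to the picture gives p.

3*x^3 + 2*y^3 - x^2 + x - 1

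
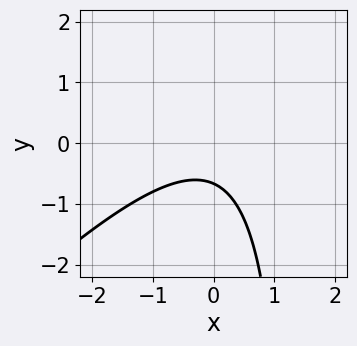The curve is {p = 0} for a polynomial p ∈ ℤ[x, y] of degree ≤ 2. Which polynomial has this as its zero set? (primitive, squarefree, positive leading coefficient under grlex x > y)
1. Degree: a generic line meets the curve in up to 2 points, so deg p = 2.
2. Reading off the gridlines: it misses every integer gridline on the x-axis.
3. These observations pin down the coefficients.

2*x^2 - 2*x*y + 3*y + 2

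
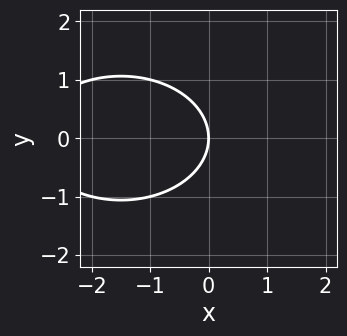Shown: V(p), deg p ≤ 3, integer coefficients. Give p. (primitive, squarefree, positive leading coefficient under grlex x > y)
x^2 + 2*y^2 + 3*x

1. deg p = 2. A generic line meets the curve in up to 2 points.
2. Symmetries: mirror symmetry y ↦ −y ⇒ only even powers of y.
3. From the visible intercepts: it crosses the y-axis at the gridline y = 0; it meets the x-axis at x = 0 (among the integer gridlines).
4. Solving for integer coefficients yields p as stated.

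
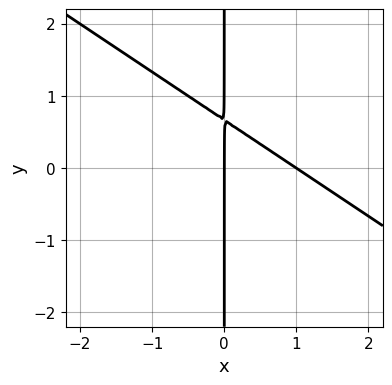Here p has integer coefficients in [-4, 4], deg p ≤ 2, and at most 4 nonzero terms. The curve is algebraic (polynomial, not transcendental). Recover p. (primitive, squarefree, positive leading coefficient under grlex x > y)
1. The degree is 2 — the shape is more complex than any degree-1 curve.
2. From the visible intercepts: every point of the y-axis in the box is on the curve; the x-axis gridline crossings are at x ∈ {0, 1}.
3. The integer polynomial consistent with all of this is the stated p.

2*x^2 + 3*x*y - 2*x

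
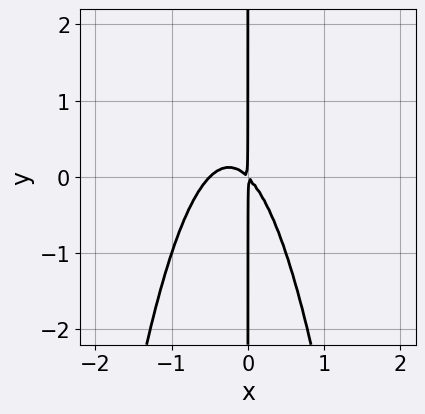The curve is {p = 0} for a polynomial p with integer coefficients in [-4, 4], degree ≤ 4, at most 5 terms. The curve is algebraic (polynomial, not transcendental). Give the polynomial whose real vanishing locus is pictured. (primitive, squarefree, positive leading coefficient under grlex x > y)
2*x^3 + x^2 + x*y

First, the degree is 3 — a generic line meets the curve in up to 3 points.
Next, against the integer gridlines: every point of the y-axis in the box is on the curve.
Finally, matching integer coefficients to the picture gives p.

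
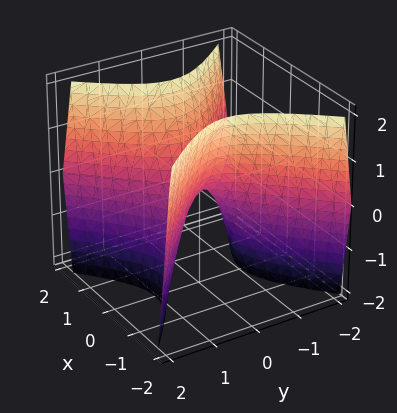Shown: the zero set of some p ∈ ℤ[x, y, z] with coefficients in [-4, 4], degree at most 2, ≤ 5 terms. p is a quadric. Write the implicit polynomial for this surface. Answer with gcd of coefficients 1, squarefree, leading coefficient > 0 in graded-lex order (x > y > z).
First, degree: a saddle surface; a quadric, so deg p = 2.
Then, symmetries: mirror symmetry y ↦ −y ⇒ only even powers of y; mirror symmetry x ↦ −x ⇒ only even powers of x.
Then, reading off the gridlines: it crosses the z-axis at the gridline z = 0; one y-axis crossing is at y = 0; it meets the x-axis at x = 0 (among the integer gridlines).
Finally, together with the visible shape, these determine p as stated.

2*x^2 - 2*y^2 - z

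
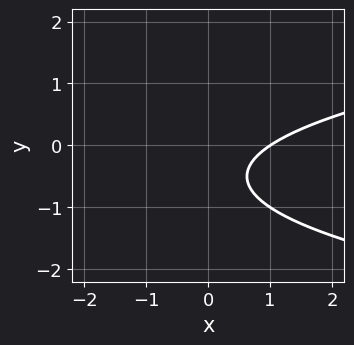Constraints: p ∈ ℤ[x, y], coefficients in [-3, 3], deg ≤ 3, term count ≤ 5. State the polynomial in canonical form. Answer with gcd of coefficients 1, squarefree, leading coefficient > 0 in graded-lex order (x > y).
3*y^2 - 2*x + 3*y + 2

(a) Degree: a generic line meets the curve in up to 2 points, so deg p = 2.
(b) From the axis intercepts and sections: it meets the x-axis at x = 1 (among the integer gridlines); no y-intercept at any integer in the box.
(c) Fitting integer coefficients to these (and the overall shape) gives p.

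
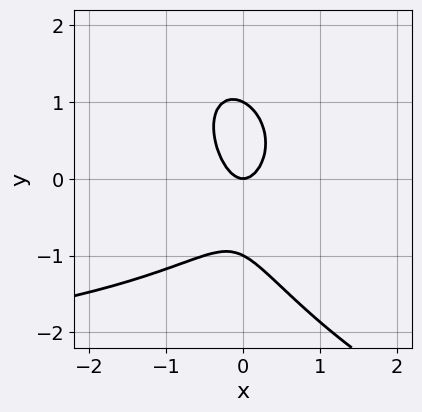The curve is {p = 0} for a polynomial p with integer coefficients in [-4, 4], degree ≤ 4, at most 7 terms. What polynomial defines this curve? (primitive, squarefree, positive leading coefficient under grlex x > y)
x^2*y + x*y^2 + y^3 + 3*x^2 - y

The degree is 3 — the shape is more complex than any degree-2 curve.
From the axis intercepts and sections: it meets the x-axis at x = 0 (among the integer gridlines); the y-axis gridline crossings are at y ∈ {-1, 0, 1}.
Matching integer coefficients to the picture gives p.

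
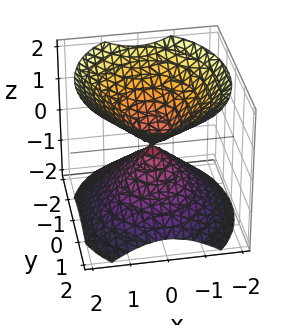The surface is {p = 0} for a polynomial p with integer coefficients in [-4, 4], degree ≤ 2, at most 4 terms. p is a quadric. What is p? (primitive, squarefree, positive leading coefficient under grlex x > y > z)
3*x^2 + 2*y^2 - 3*z^2

First, there are 2 components.
Then, the degree is 2 — two nappes meeting at a single point; a quadric.
Then, symmetries: the y ↦ −y reflection is a symmetry, so y appears only in even powers; mirror symmetry z ↦ −z ⇒ only even powers of z; mirror symmetry x ↦ −x ⇒ only even powers of x.
Then, against the integer gridlines: it meets the x-axis at x = 0 (among the integer gridlines); it crosses the z-axis at the gridline z = 0; one y-axis crossing is at y = 0.
Finally, matching integer coefficients to the picture gives p.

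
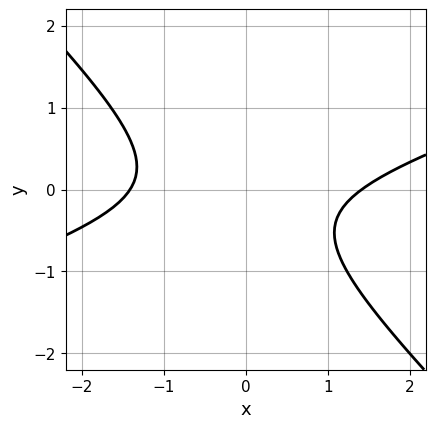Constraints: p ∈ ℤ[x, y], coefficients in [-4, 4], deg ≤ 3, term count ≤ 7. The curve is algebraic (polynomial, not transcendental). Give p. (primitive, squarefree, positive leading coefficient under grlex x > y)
First, deg p = 2. No degree-1 curve has this shape.
Next, from the axis intercepts and sections: it misses every integer gridline on the y-axis.
Finally, solving for integer coefficients yields p as stated.

x^2 - 2*x*y - 3*y^2 - y - 2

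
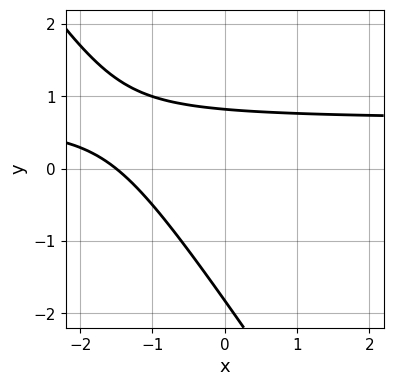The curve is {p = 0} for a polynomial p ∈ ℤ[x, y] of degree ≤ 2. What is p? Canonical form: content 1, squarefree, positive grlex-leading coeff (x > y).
(a) Degree: no degree-1 curve has this shape, so deg p = 2.
(b) Solving for integer coefficients yields p as stated.

3*x*y + 2*y^2 - 2*x + 2*y - 3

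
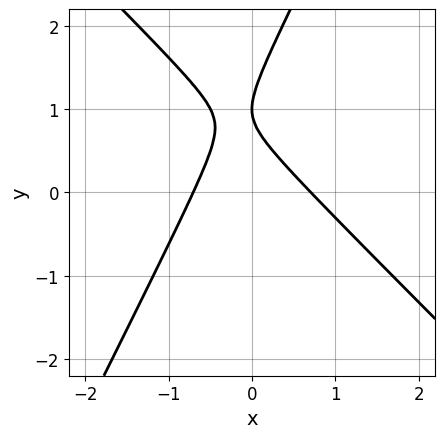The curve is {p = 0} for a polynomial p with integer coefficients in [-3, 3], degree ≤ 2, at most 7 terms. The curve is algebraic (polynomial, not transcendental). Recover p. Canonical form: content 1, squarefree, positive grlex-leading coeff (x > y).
First, the degree is 2 — the shape is more complex than any degree-1 curve.
Then, checking where it meets the axes: it crosses the y-axis at the gridline y = 1.
Finally, solving for integer coefficients yields p as stated.

2*x^2 + x*y - y^2 + 2*y - 1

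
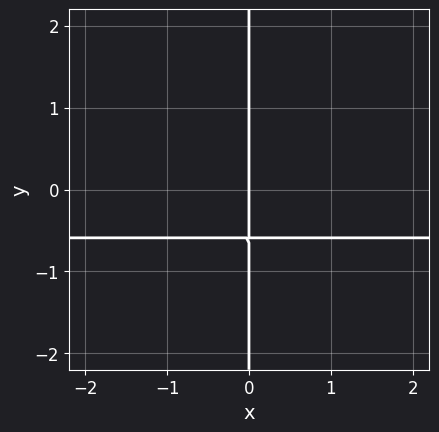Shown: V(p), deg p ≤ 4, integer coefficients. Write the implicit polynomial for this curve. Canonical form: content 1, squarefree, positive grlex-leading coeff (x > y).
First, deg p = 4. No degree-3 curve has this shape.
Then, checking where it meets the axes: it crosses the x-axis at the gridline x = 0; the visible y-axis segment lies entirely on the curve.
Finally, fitting integer coefficients to these (and the overall shape) gives p.

2*x*y^3 + x*y + x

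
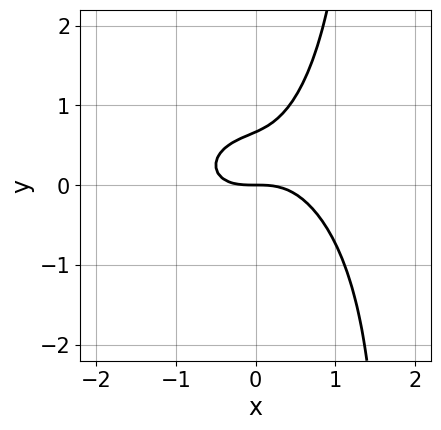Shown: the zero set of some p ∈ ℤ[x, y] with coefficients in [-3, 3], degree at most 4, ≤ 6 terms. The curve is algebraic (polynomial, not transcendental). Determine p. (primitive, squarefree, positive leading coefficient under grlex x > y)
2*x^3 + 2*x*y^2 - 3*y^2 + 2*y

1. deg p = 3. No degree-2 curve has this shape.
2. From the visible intercepts: it crosses the y-axis at the gridline y = 0; it meets the x-axis at x = 0 (among the integer gridlines).
3. Putting this together gives p.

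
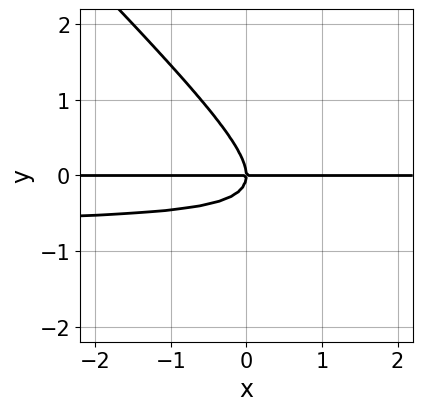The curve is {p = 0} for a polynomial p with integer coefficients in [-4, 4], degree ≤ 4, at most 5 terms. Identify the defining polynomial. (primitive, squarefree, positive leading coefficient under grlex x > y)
3*x*y^2 + 3*y^3 + 2*x*y

First, deg p = 3.
Next, against the integer gridlines: every point of the x-axis in the box is on the curve; it crosses the y-axis at the gridline y = 0.
Finally, assembling these constraints gives the stated polynomial.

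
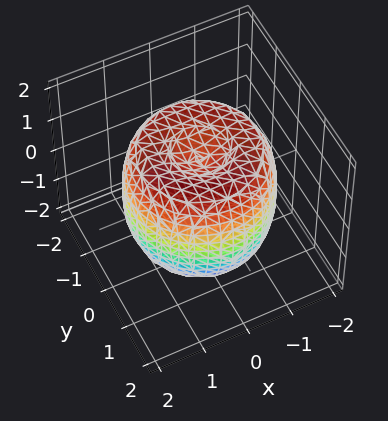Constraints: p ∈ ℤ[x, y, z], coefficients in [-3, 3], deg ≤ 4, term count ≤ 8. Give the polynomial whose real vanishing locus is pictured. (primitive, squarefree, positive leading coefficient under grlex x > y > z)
Degree: the shape is more complex than any degree-3 surface, so deg p = 4.
Symmetry: every cross-section ⟂ z is a circle, so x, y appear only via x² + y².
Against the integer gridlines: the z-axis gridline crossings are at z ∈ {-1, 1}; a circular section at z = 0 has radius between 1 and 2.
Putting this together gives p.

x^4 + 2*x^2*y^2 + y^4 - 2*x^2 - 2*y^2 + z^2 - 1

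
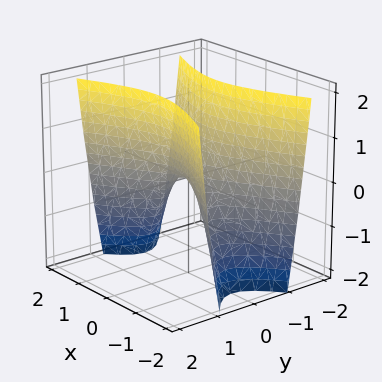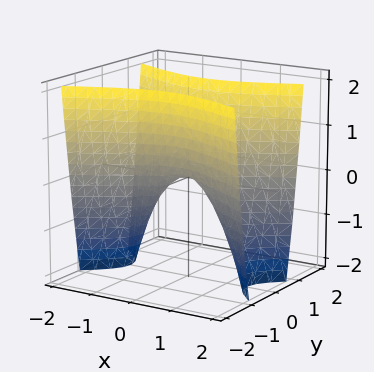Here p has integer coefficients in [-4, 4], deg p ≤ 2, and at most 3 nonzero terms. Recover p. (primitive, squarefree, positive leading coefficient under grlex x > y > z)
1. deg p = 2.
2. Symmetries: mirror symmetry x ↦ −x ⇒ only even powers of x; the y ↦ −y reflection is a symmetry, so y appears only in even powers.
3. Reading off the gridlines: it crosses the y-axis at the gridline y = 0; one z-axis crossing is at z = 0.
4. Assembling these constraints gives the stated polynomial.

x^2 - 3*y^2 + z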